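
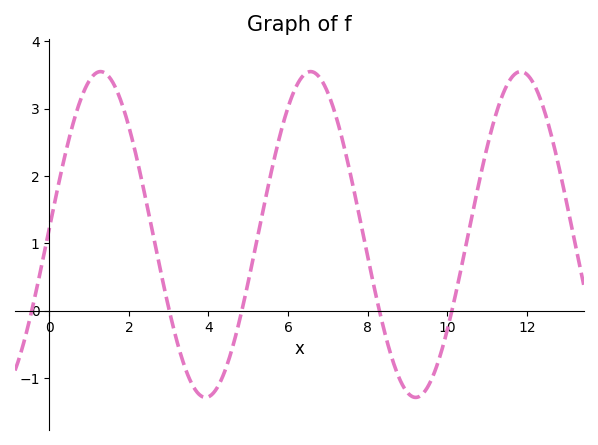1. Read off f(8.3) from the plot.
0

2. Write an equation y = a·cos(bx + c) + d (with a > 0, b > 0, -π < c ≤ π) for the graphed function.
y = 2.42cos(1.2x - 1.5) + 1.13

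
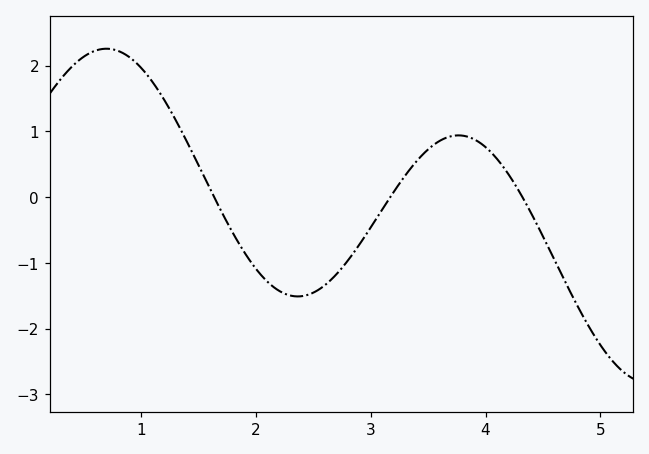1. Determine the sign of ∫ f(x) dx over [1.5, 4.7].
negative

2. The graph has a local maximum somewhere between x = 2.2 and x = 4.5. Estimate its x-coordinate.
3.76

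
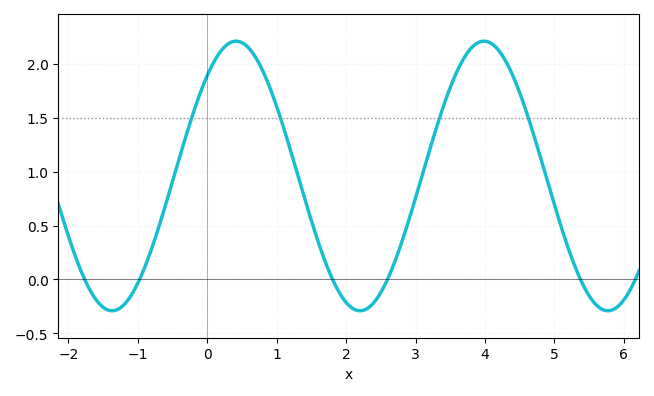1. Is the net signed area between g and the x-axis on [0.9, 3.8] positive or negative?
positive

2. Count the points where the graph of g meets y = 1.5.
4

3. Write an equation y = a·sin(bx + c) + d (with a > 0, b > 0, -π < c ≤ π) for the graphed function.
y = 1.25sin(1.76x + 0.842) + 0.96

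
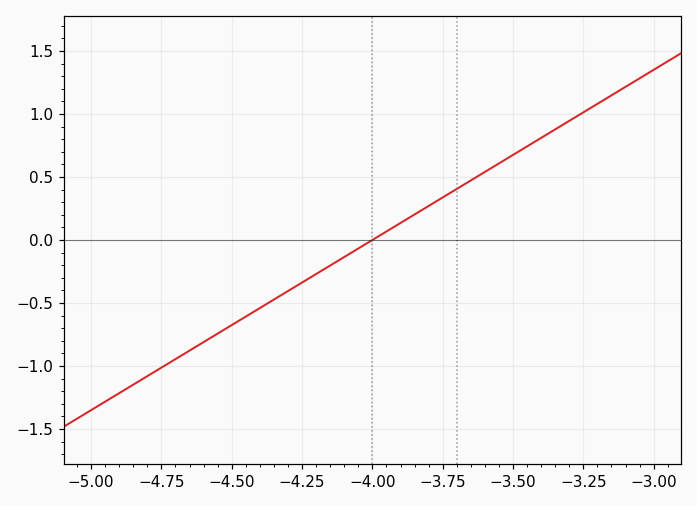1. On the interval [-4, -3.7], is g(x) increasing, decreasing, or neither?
increasing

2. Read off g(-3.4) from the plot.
0.8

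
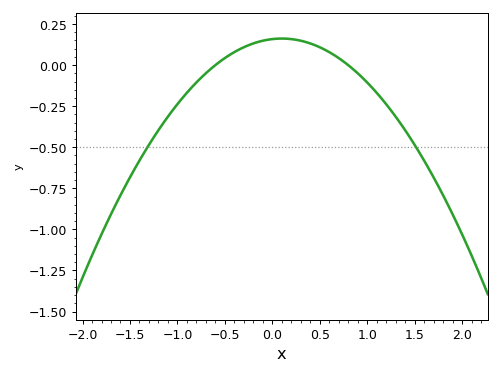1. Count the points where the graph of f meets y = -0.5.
2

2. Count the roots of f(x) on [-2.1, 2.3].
2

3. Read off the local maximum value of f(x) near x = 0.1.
0.162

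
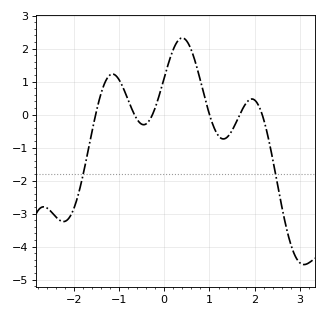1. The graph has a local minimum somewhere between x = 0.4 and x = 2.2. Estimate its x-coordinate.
1.31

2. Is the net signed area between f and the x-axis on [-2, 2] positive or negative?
positive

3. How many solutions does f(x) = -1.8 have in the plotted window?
2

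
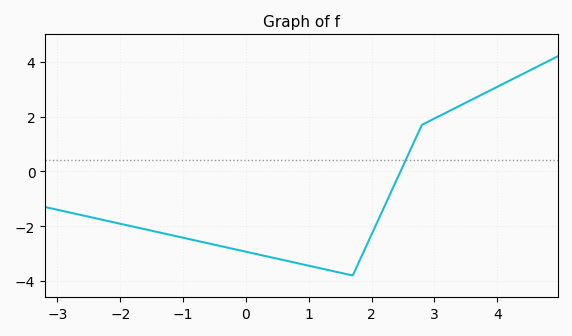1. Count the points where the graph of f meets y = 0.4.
1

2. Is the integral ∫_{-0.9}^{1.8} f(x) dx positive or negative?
negative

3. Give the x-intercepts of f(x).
2.46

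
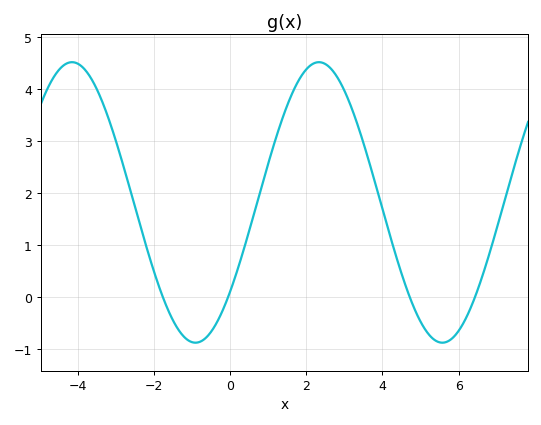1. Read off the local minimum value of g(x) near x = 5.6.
-0.9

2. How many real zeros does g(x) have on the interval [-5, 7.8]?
4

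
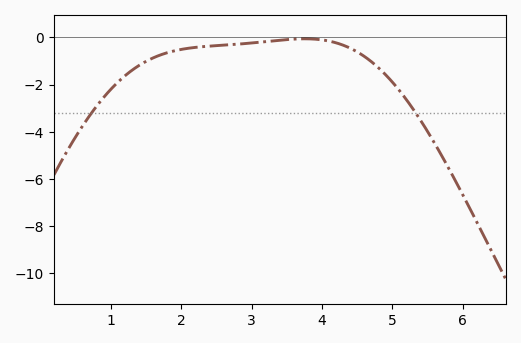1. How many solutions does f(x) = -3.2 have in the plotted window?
2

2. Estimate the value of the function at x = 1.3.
-1.39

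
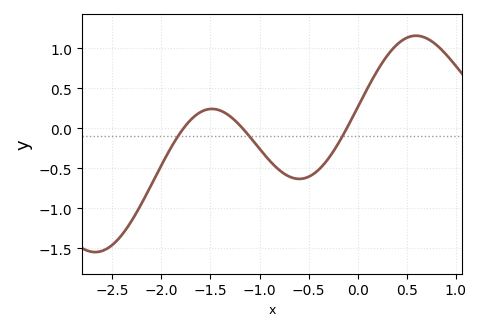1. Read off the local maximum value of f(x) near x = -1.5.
0.25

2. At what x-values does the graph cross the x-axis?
-1.8, -1.2, -0.1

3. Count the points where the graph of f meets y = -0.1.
3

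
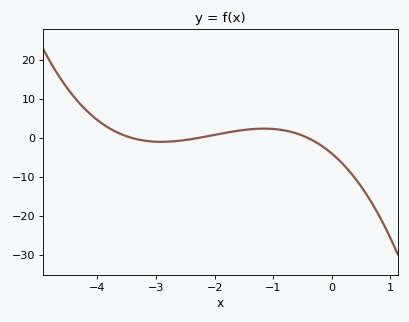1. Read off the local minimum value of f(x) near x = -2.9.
-1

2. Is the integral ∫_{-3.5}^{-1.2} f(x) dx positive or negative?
positive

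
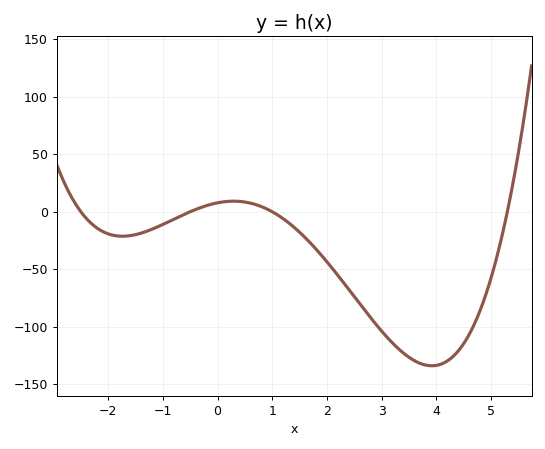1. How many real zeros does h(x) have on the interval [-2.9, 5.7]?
4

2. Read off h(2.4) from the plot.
-70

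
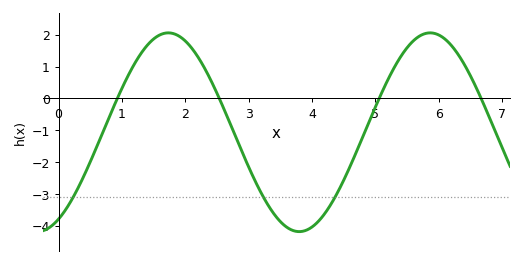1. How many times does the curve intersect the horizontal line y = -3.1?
3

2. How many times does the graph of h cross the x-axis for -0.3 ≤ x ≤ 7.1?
4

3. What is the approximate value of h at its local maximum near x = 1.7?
2.06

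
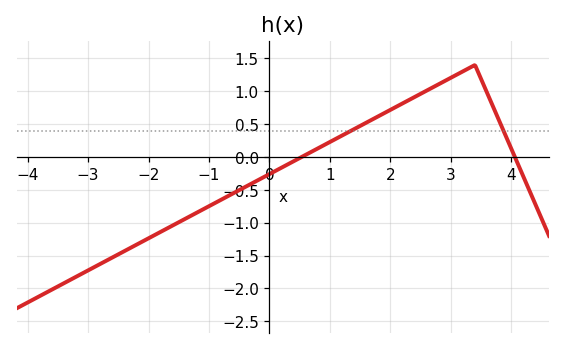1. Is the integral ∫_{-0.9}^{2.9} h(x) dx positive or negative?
positive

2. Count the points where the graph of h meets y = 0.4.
2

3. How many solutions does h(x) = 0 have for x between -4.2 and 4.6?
2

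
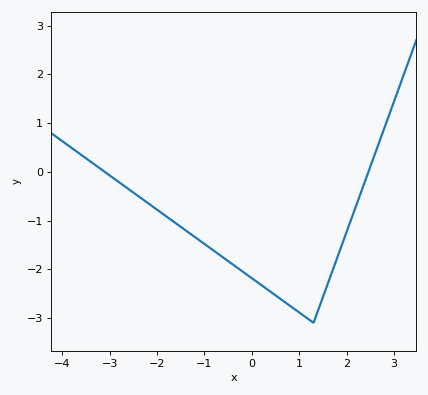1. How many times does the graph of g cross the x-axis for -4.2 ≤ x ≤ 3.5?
2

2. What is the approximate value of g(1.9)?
-1.5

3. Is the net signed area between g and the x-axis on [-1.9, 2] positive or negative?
negative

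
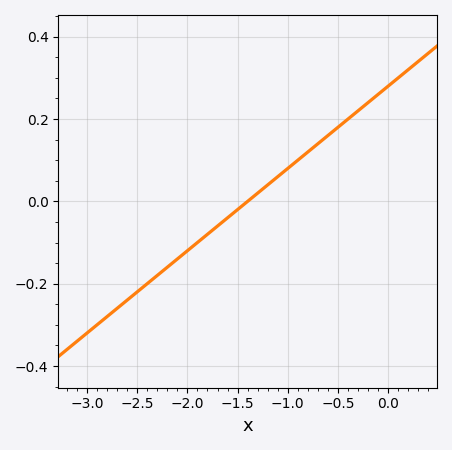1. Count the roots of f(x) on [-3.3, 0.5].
1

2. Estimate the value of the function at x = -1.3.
0.02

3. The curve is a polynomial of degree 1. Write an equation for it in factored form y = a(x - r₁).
y = 0.2(x + 1.4)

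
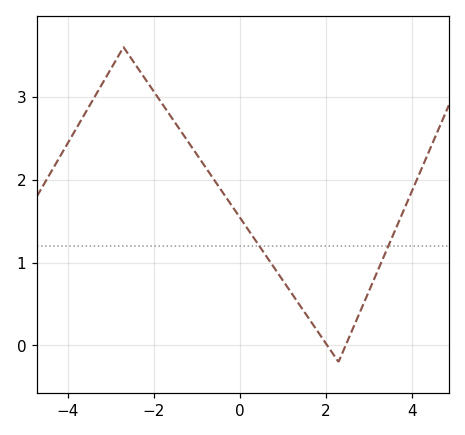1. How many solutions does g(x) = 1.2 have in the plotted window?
2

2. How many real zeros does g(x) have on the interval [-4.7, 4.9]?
2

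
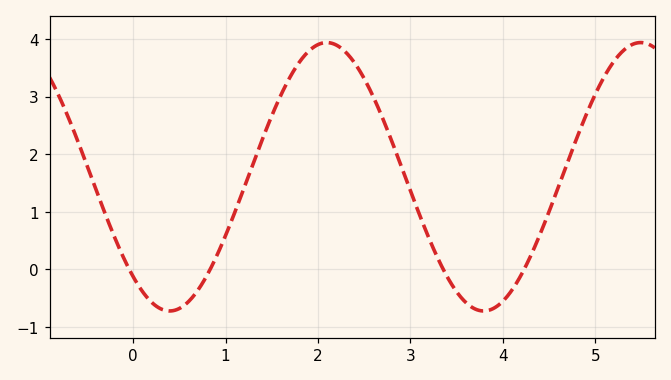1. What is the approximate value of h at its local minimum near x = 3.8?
-0.72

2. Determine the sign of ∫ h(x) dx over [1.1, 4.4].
positive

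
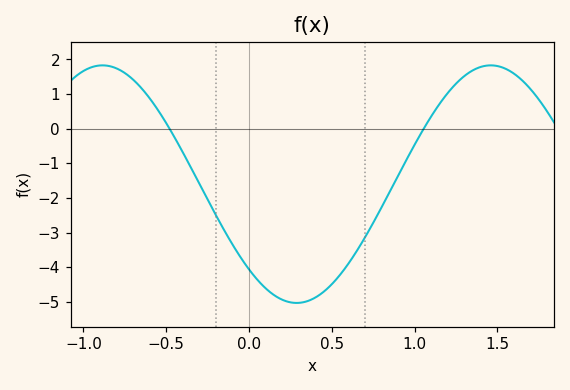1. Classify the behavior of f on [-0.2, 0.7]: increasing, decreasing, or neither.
neither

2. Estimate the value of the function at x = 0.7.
-3.14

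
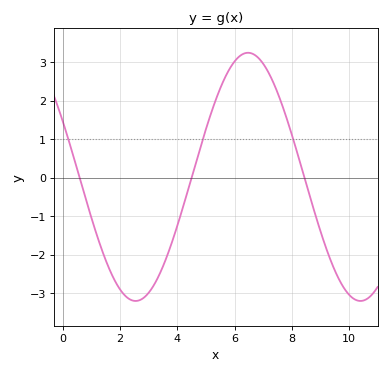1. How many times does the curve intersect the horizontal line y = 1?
3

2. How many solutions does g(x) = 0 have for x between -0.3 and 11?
3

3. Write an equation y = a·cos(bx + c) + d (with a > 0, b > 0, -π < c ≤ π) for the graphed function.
y = 3.22cos(0.8x + 1.1) + 0.02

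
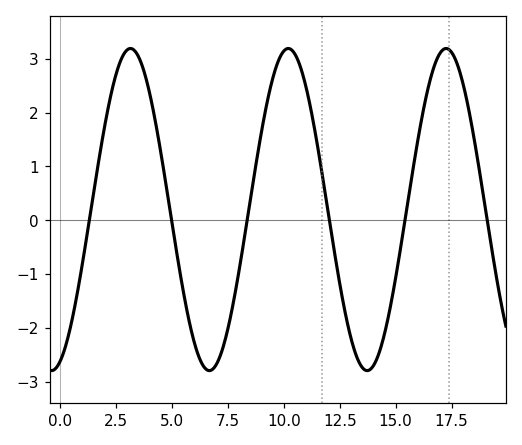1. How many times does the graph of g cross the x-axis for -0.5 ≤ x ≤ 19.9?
6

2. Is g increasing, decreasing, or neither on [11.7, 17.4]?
neither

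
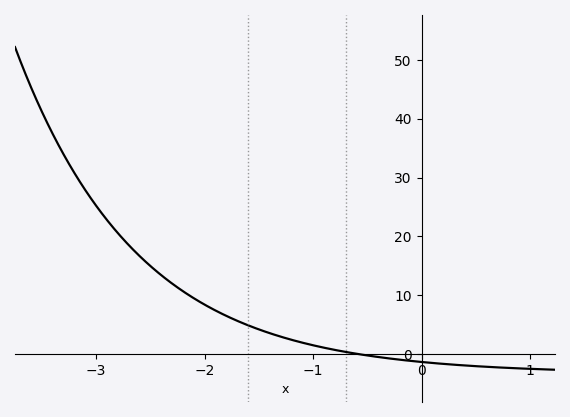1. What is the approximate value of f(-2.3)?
12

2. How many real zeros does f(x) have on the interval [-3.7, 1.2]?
1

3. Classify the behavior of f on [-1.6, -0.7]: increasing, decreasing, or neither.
decreasing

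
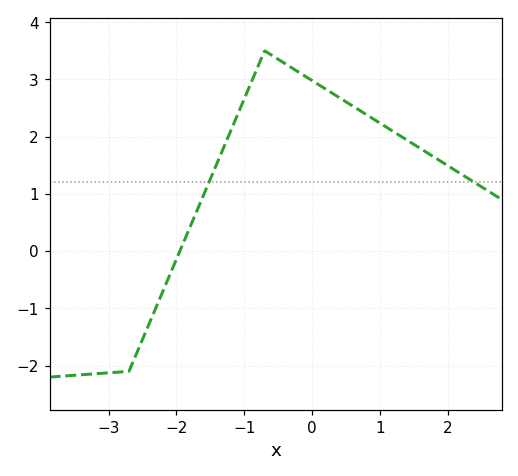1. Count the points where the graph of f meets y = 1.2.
2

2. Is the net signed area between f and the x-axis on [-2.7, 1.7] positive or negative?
positive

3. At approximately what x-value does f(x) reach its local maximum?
-0.699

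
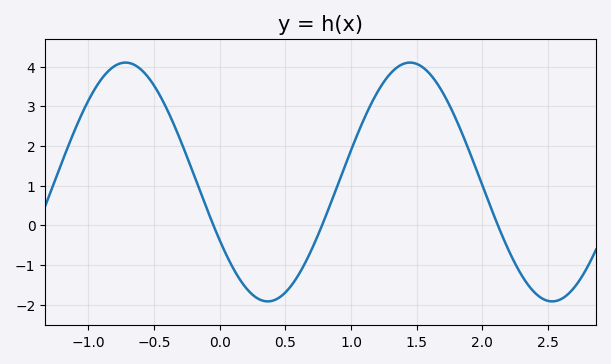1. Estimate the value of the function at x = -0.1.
0.4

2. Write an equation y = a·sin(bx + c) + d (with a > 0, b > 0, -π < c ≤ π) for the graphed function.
y = 3.01sin(2.9x - 2.6) + 1.09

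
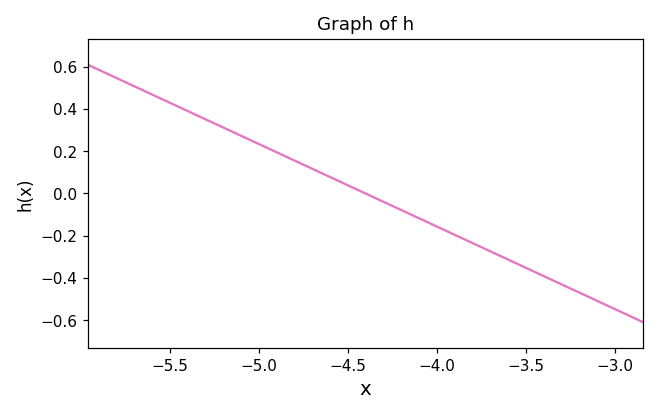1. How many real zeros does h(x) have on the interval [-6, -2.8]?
1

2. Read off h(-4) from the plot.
-0.156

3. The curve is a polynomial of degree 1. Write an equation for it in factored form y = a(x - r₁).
y = -0.39(x + 4.4)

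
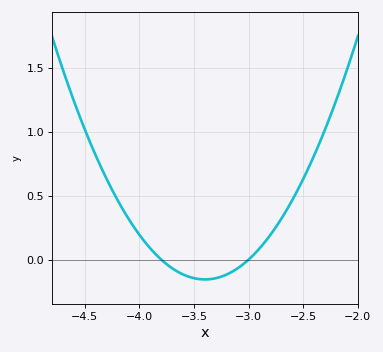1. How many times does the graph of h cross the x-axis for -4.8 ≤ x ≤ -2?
2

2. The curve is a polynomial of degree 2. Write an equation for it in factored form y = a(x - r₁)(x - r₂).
y = 0.97(x + 3.8)(x + 3)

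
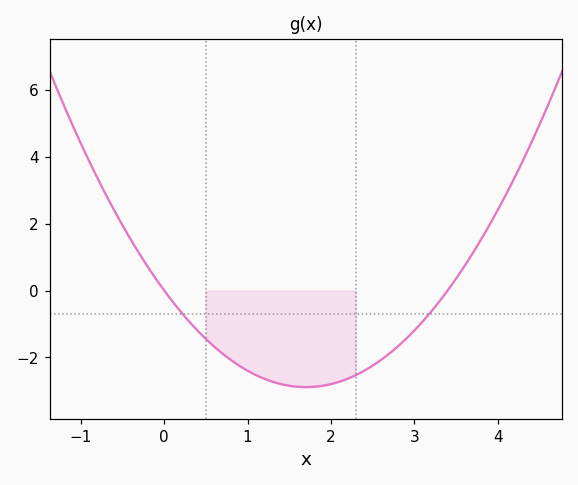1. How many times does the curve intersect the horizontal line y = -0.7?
2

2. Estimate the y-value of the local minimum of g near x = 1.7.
-2.89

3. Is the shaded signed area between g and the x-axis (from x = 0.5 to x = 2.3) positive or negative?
negative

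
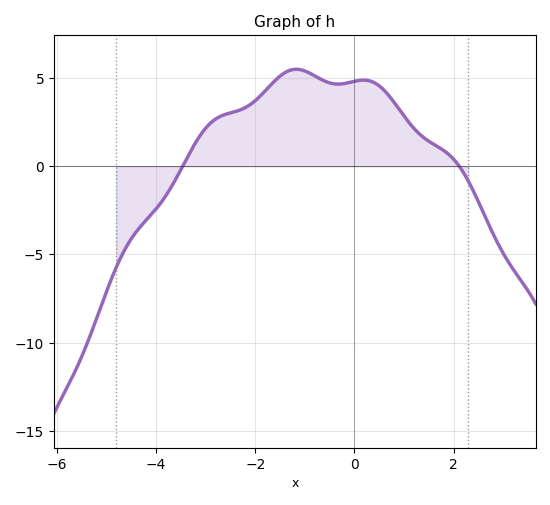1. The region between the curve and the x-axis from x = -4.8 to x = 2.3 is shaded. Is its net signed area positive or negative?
positive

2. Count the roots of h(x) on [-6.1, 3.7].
2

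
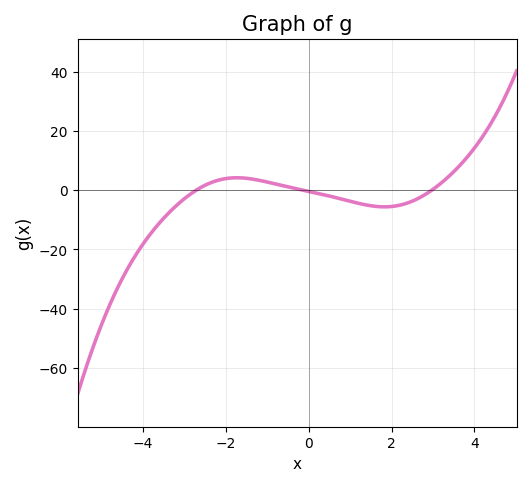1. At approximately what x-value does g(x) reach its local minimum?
1.83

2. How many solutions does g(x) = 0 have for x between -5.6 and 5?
3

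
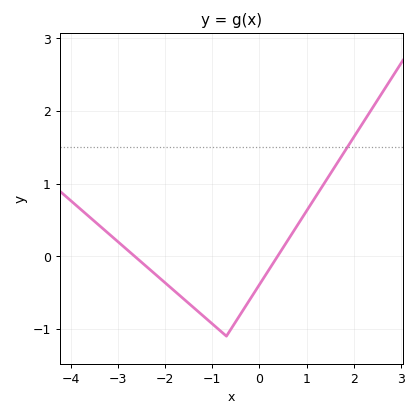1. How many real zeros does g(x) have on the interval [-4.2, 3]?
2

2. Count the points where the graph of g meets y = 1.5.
1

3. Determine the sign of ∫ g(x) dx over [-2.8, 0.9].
negative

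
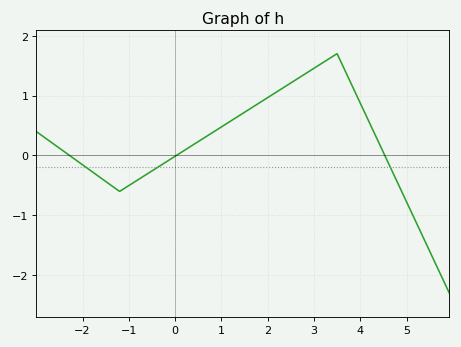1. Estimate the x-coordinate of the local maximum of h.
3.4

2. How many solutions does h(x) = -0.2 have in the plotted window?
3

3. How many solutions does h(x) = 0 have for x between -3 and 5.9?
3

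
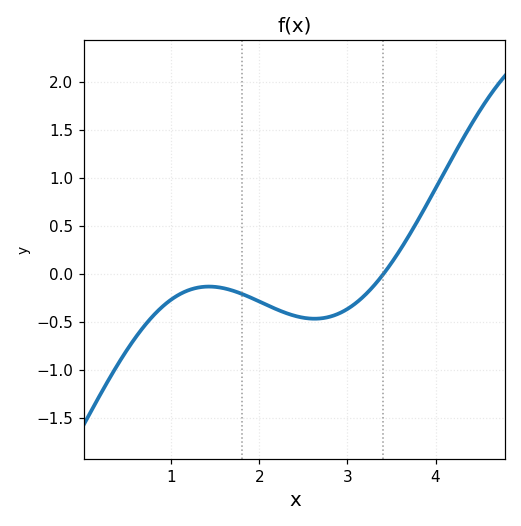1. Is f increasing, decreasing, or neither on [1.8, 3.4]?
neither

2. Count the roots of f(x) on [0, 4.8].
1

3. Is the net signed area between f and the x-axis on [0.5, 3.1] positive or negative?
negative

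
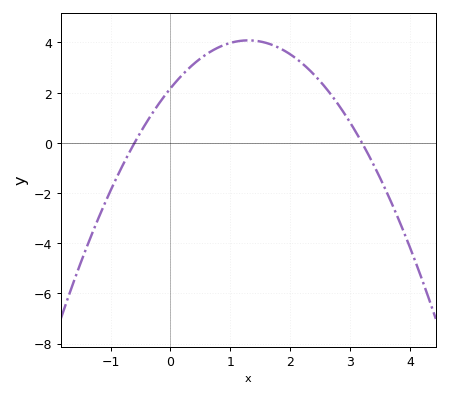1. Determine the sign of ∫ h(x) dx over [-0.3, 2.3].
positive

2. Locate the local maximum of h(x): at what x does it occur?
1.3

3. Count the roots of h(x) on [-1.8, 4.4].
2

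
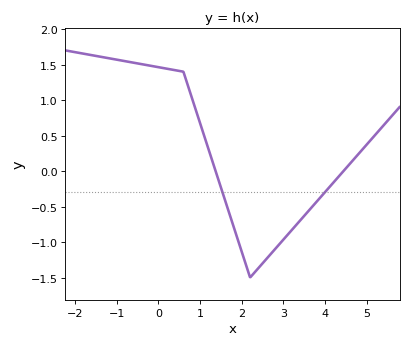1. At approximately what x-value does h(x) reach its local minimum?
2.2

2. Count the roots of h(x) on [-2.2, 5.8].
2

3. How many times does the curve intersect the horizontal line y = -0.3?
2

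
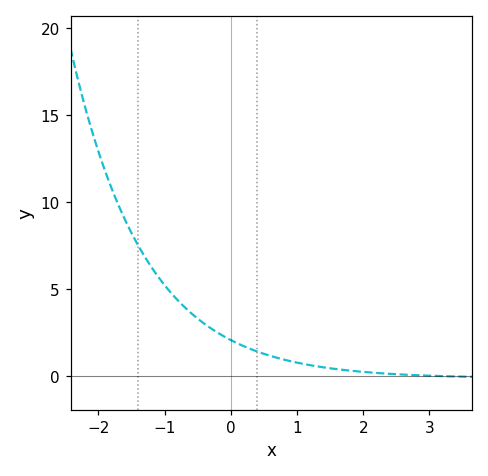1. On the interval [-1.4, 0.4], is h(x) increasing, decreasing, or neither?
decreasing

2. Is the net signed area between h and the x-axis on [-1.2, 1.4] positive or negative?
positive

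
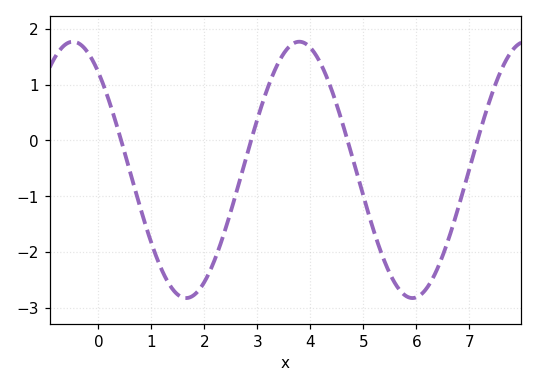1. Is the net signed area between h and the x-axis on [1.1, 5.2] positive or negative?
negative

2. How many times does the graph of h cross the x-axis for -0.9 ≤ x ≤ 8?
4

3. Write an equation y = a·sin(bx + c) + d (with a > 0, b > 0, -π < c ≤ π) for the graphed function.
y = 2.3sin(1.5x + 2.3) - 0.53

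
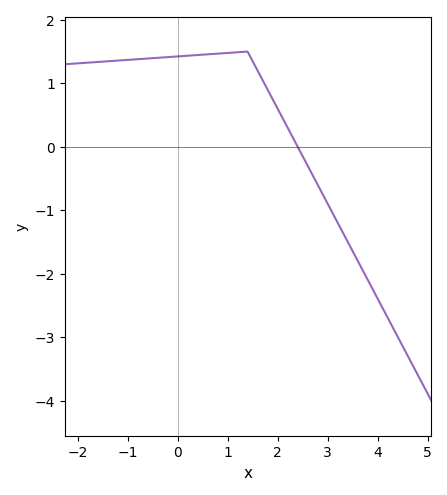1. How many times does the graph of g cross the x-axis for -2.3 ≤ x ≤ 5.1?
1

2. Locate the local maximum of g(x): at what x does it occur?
1.4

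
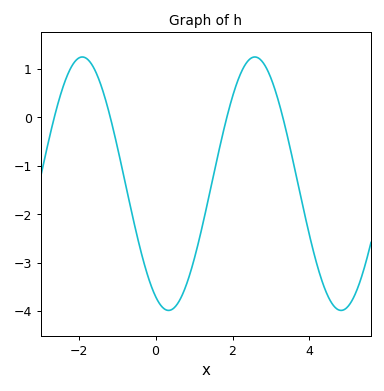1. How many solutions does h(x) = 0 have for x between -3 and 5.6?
4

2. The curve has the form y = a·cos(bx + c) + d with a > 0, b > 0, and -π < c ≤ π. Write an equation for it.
y = 2.62cos(1.4x + 2.67) - 1.37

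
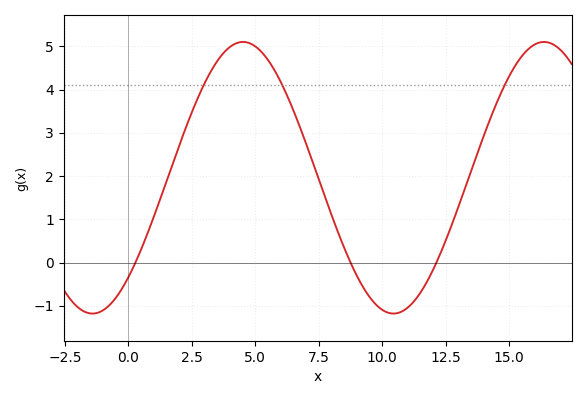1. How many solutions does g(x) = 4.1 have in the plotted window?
3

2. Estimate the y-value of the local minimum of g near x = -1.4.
-1.18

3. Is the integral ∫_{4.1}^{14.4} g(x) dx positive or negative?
positive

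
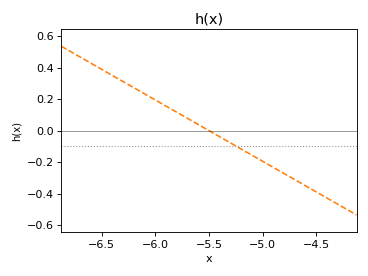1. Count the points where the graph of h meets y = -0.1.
1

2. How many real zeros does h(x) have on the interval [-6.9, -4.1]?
1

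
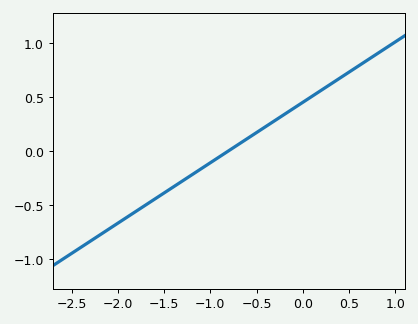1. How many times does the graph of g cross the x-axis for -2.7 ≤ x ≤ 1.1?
1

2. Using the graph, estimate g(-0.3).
0.28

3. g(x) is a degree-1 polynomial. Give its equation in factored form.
y = 0.56(x + 0.8)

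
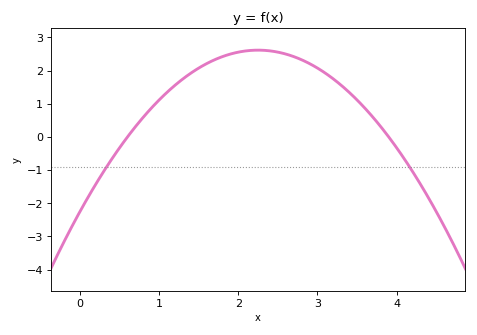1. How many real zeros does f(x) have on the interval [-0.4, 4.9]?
2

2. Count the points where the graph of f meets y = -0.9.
2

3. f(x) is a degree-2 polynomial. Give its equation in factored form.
y = -0.96(x - 0.6)(x - 3.9)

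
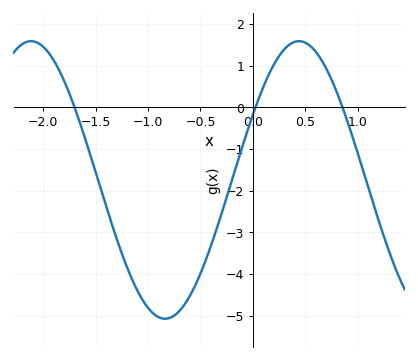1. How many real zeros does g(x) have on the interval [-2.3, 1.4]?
3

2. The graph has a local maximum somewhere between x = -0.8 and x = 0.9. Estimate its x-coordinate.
0.438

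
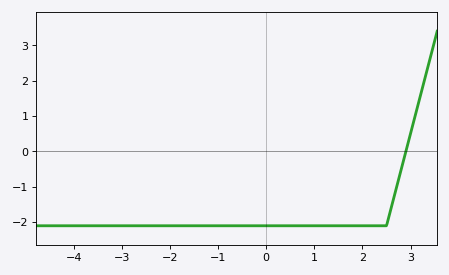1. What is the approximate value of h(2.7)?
-1.1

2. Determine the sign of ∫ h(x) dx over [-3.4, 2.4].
negative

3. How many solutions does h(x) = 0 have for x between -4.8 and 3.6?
1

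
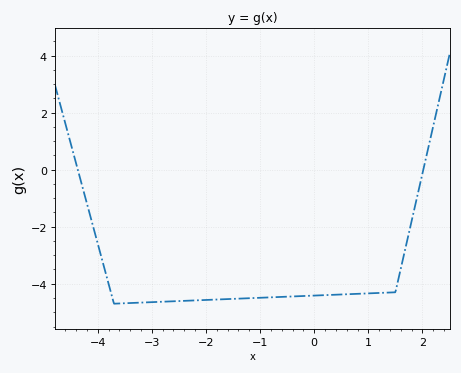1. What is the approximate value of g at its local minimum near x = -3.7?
-4.6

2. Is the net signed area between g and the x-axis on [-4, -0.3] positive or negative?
negative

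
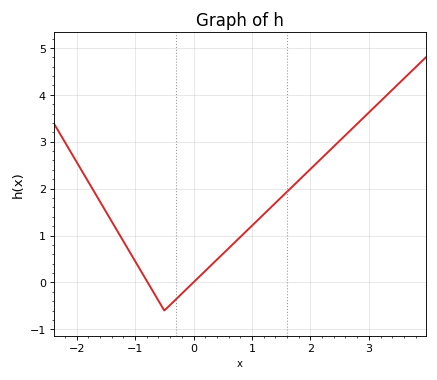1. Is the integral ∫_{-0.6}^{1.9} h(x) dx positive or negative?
positive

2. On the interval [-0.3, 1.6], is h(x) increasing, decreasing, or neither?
increasing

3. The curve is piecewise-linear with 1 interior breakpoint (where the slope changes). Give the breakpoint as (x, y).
(-0.5, -0.6)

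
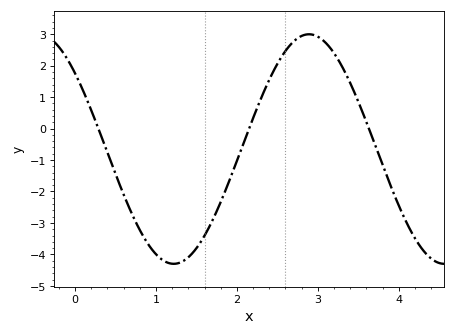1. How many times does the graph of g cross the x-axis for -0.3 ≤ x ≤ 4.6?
3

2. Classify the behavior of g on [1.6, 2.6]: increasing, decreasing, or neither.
increasing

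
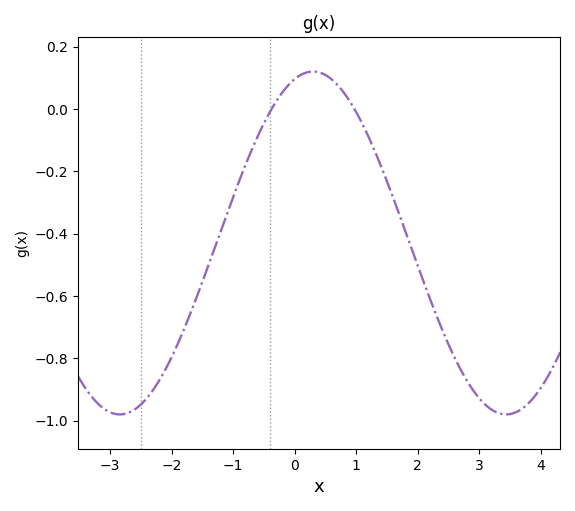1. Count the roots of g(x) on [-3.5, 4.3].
2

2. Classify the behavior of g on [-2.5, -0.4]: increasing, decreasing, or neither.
increasing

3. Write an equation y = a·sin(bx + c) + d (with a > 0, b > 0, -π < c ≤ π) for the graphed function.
y = 0.55sin(1x + 1.27) - 0.43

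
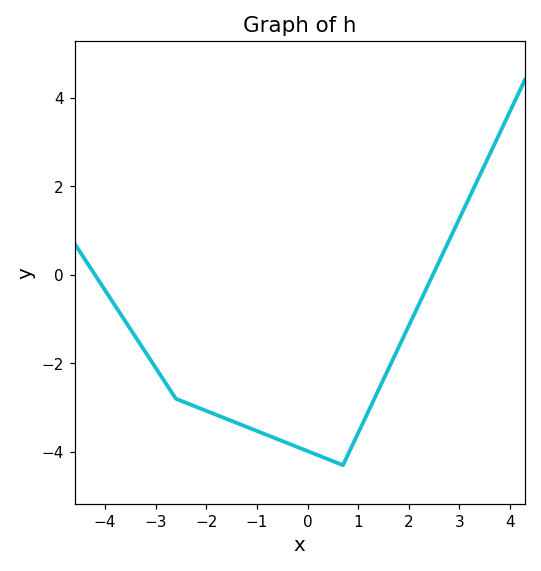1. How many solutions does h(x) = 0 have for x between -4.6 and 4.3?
2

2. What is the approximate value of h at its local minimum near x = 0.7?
-4.2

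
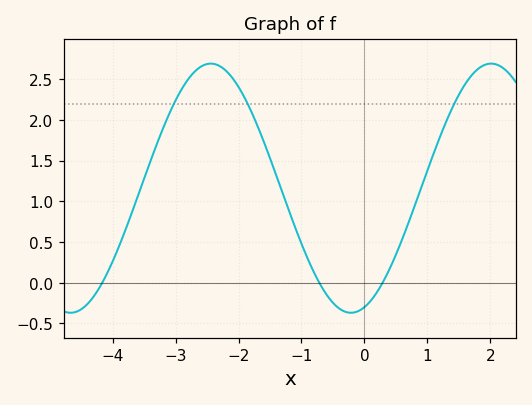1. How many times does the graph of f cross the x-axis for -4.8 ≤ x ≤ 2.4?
3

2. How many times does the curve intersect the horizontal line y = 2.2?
3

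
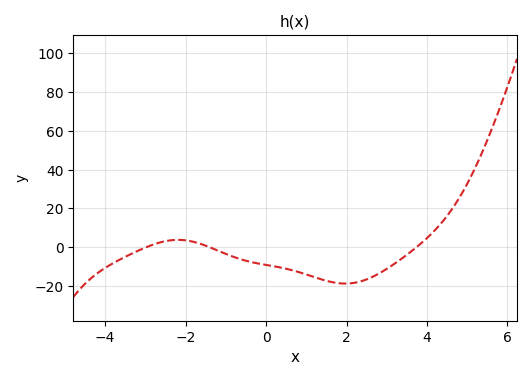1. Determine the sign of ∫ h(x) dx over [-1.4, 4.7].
negative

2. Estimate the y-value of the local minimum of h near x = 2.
-18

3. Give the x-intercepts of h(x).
-3, -1.4, 3.8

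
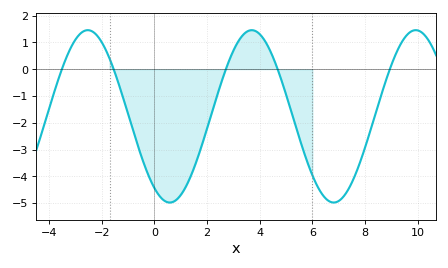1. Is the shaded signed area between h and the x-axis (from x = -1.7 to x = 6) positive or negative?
negative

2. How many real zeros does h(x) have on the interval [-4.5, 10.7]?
5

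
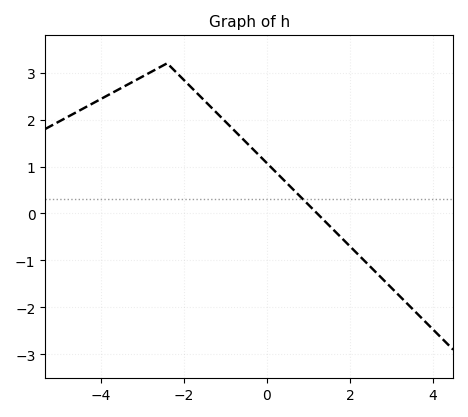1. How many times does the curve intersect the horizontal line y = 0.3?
1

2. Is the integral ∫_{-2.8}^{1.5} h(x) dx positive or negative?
positive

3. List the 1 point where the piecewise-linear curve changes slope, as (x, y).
(-2.4, 3.2)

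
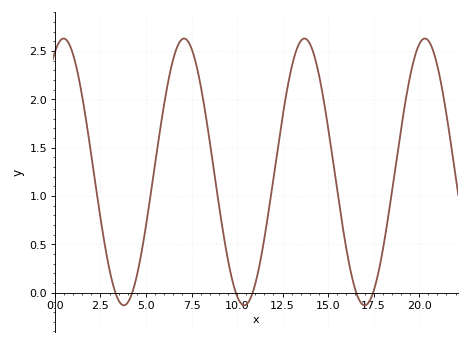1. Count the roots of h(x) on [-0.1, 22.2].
6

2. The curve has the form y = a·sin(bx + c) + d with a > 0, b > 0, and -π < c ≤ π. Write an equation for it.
y = 1.38sin(0.95x + 1.1) + 1.25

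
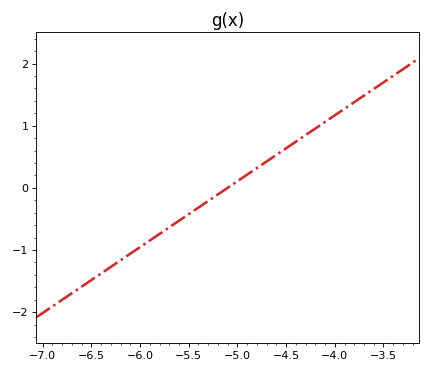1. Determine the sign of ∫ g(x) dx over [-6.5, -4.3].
negative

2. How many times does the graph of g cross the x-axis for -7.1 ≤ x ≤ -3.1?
1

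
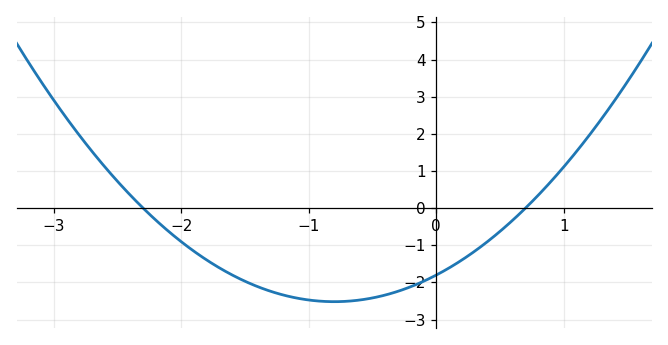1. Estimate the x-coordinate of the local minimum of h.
-0.8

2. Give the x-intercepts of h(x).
-2.3, 0.7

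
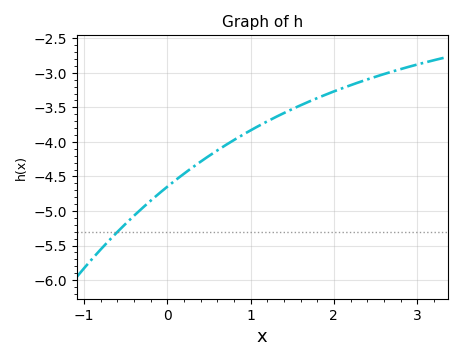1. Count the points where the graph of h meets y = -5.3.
1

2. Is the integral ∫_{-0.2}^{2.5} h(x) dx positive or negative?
negative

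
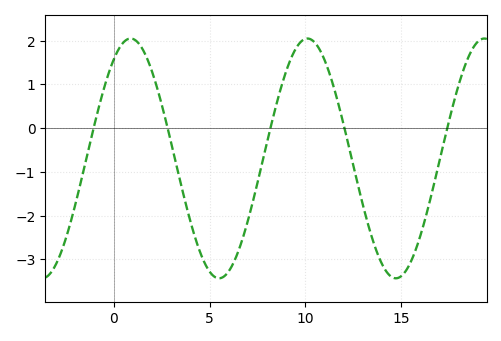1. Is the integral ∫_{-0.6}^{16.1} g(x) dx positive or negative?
negative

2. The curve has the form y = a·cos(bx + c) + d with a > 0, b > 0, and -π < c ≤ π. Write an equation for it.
y = 2.74cos(0.68x - 0.592) - 0.69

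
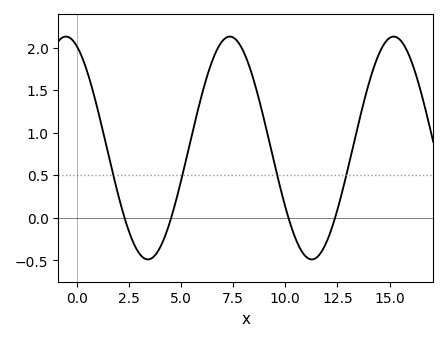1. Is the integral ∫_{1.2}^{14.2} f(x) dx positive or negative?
positive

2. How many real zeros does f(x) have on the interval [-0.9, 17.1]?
4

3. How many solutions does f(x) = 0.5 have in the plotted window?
4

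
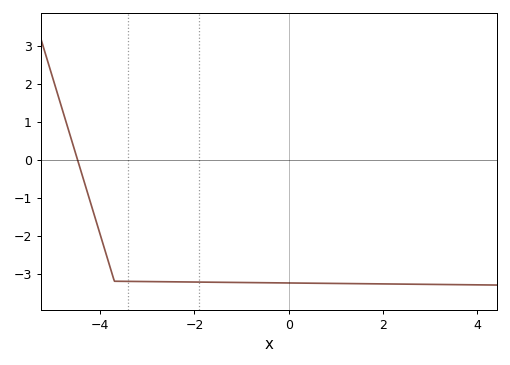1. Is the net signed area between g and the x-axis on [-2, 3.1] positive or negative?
negative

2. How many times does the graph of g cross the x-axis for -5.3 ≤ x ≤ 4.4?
1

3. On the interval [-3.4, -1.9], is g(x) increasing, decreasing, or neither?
decreasing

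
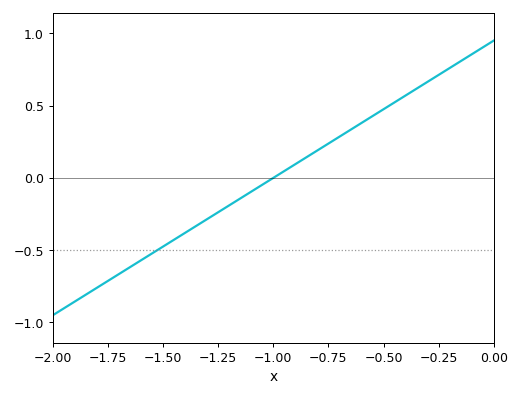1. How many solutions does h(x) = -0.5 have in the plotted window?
1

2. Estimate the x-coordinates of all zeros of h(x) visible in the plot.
-1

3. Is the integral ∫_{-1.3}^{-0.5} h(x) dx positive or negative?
positive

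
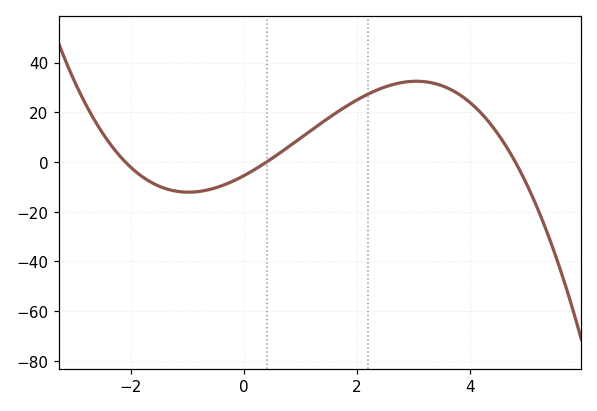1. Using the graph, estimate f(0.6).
4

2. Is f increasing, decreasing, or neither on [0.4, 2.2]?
increasing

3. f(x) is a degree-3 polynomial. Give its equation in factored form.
y = -1.36(x + 2.1)(x - 0.4)(x - 4.8)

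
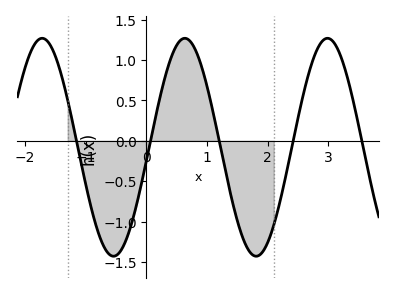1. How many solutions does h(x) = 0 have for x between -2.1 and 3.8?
5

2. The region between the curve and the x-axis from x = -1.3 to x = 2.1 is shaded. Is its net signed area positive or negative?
negative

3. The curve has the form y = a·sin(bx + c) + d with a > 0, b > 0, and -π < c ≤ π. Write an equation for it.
y = 1.35sin(2.67x - 0.12) - 0.08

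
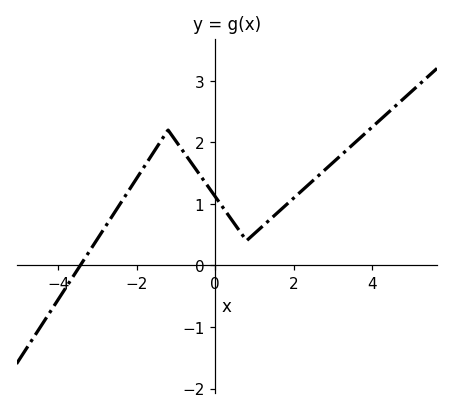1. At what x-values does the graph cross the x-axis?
-3.4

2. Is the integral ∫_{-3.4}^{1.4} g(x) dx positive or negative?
positive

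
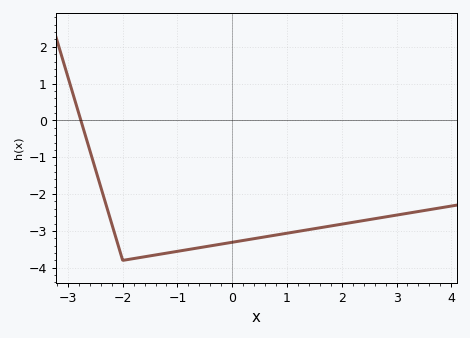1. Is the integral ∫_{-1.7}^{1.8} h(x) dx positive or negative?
negative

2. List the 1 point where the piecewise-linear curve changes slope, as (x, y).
(-2, -3.8)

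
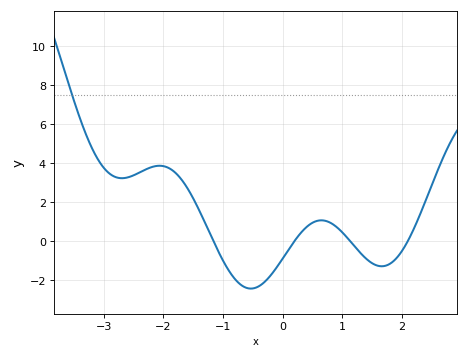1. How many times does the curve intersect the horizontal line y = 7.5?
1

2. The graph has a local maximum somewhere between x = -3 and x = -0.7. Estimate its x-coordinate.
-2.1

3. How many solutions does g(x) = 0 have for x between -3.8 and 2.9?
4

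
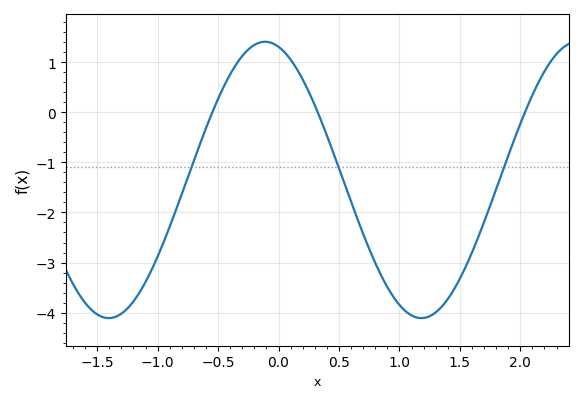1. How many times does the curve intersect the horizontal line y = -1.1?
3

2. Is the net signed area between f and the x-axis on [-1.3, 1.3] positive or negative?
negative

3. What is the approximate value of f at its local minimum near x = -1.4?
-4.1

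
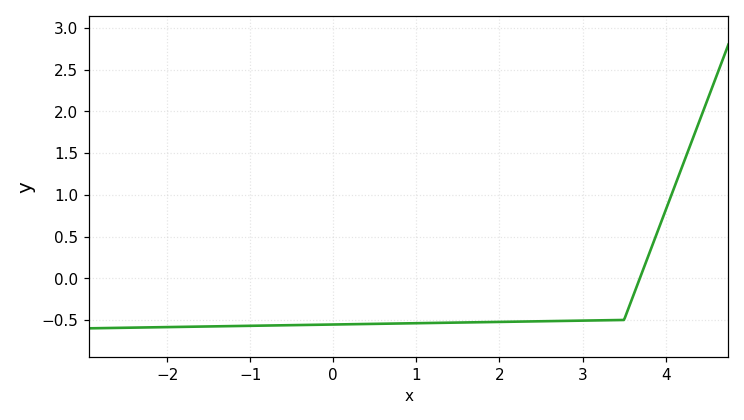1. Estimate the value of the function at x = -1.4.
-0.6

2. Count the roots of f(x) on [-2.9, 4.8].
1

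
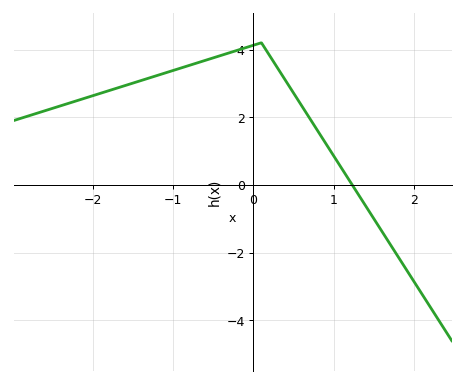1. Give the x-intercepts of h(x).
1.2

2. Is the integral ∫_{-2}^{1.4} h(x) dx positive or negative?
positive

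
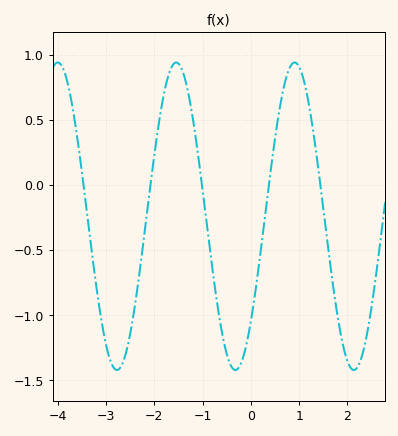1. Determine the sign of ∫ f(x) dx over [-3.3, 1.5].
negative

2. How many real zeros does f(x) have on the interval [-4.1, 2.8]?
5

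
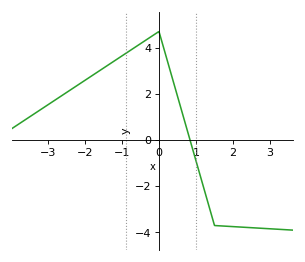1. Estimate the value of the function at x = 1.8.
-3.8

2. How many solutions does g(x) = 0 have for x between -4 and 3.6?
1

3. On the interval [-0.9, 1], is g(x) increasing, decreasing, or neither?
neither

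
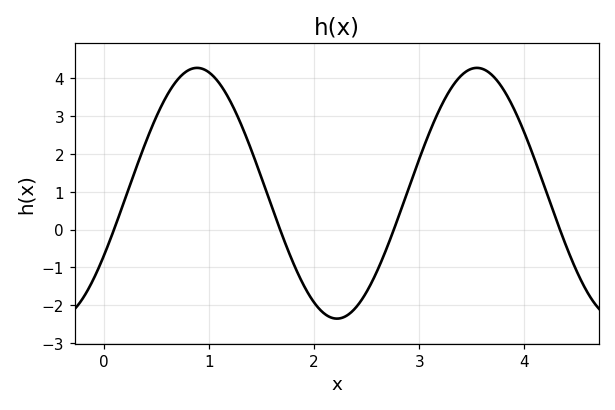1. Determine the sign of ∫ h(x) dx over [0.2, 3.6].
positive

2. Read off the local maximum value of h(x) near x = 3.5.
4.28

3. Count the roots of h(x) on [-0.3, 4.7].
4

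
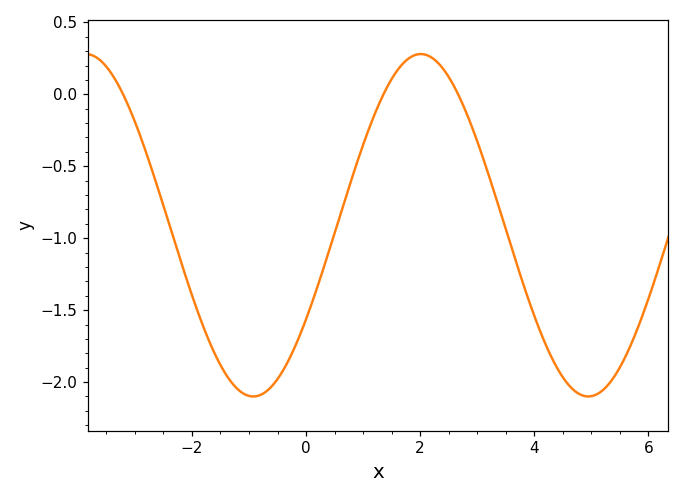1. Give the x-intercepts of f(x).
-3.2, 1.4, 2.6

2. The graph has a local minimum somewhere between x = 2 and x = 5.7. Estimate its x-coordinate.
5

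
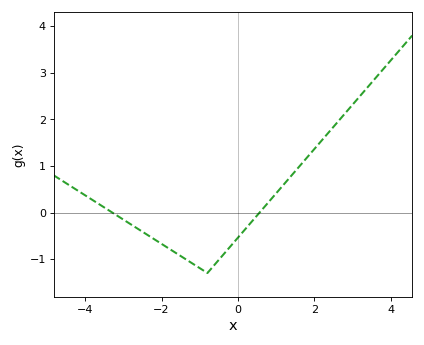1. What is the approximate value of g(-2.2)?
-0.6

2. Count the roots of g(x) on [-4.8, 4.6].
2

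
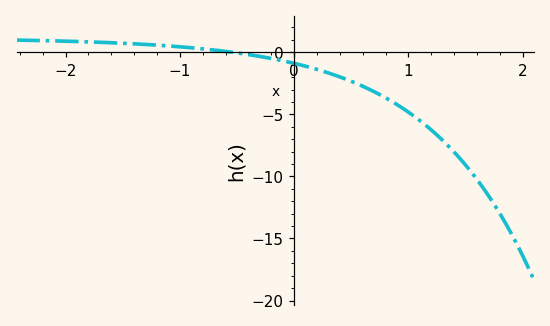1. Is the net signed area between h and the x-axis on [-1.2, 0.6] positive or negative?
negative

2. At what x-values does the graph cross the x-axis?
-0.538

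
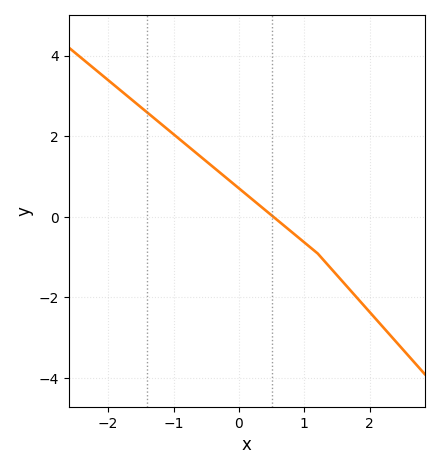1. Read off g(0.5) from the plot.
0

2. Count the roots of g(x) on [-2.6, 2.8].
1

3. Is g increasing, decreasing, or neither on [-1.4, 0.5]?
decreasing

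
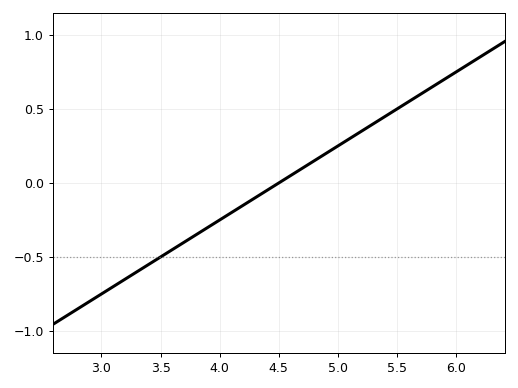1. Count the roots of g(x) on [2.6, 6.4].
1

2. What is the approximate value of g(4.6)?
0.05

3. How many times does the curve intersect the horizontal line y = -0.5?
1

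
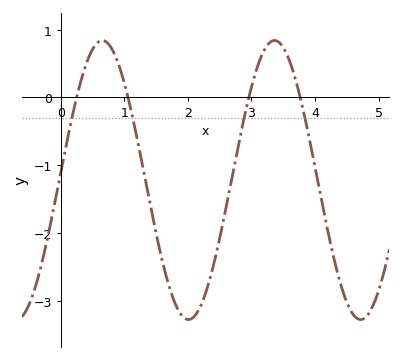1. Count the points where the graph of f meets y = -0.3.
4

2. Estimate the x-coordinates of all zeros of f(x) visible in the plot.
0.3, 1.1, 3, 3.8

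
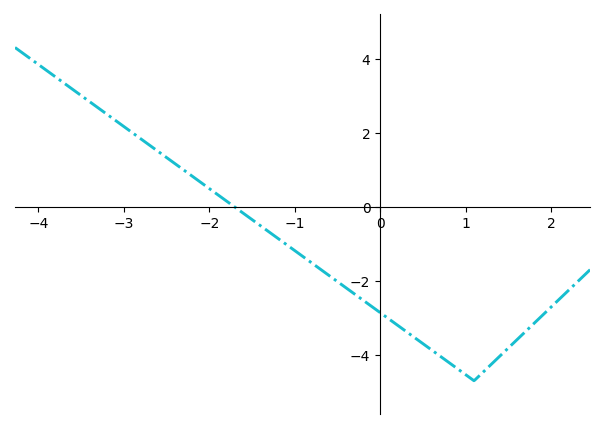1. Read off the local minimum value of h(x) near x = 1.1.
-4.7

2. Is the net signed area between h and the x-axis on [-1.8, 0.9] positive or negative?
negative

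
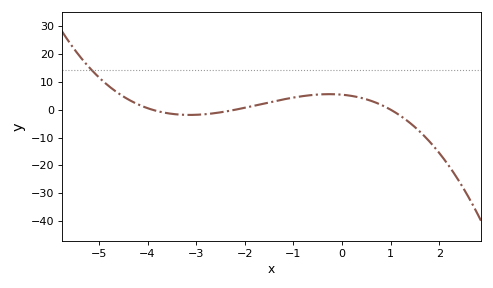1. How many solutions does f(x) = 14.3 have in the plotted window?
1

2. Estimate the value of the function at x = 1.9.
-13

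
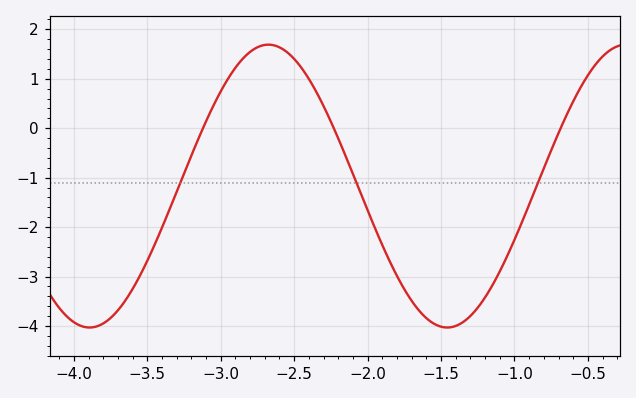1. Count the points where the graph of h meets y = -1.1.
3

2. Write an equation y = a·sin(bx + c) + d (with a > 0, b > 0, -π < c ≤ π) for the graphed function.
y = 2.86sin(2.6x + 2.2) - 1.17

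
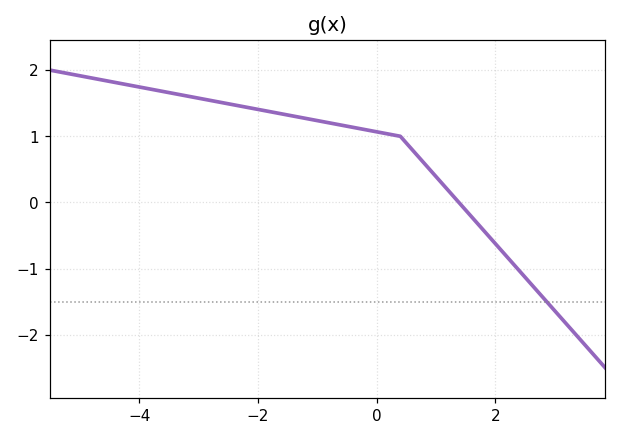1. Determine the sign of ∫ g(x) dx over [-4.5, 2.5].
positive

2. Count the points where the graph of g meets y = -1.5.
1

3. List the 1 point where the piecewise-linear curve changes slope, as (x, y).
(0.4, 1)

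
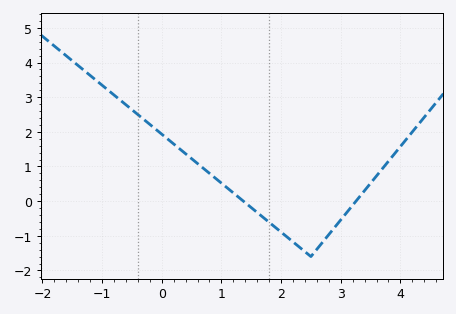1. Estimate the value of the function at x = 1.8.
-0.611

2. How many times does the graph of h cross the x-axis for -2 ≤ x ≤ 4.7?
2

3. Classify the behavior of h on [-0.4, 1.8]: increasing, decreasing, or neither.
decreasing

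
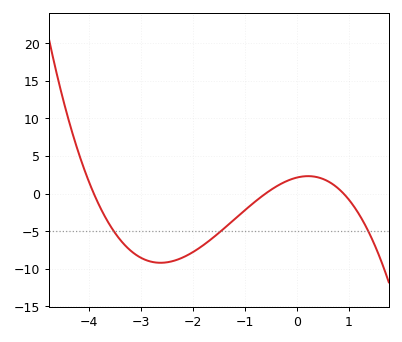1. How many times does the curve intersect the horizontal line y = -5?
3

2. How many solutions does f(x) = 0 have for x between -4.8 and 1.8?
3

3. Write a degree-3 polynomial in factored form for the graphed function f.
y = -1.01(x + 3.9)(x + 0.6)(x - 0.9)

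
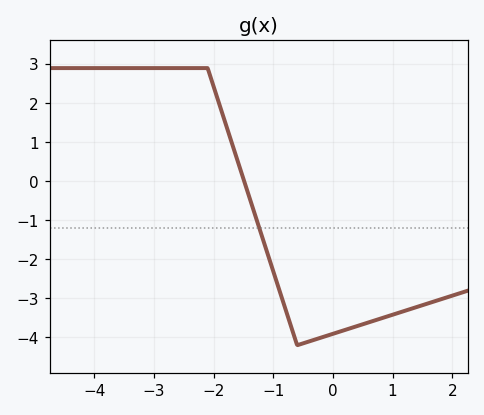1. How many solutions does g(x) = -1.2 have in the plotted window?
1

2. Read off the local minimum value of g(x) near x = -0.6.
-4.2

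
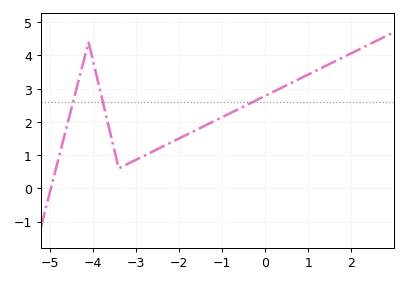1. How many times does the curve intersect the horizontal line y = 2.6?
3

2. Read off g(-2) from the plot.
1.5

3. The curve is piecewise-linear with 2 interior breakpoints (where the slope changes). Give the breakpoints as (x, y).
(-4.1, 4.4); (-3.4, 0.6)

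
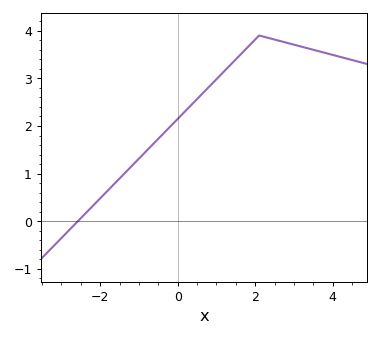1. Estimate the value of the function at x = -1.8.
0.6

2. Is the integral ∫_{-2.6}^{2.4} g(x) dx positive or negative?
positive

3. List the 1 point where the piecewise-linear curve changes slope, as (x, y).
(2.1, 3.9)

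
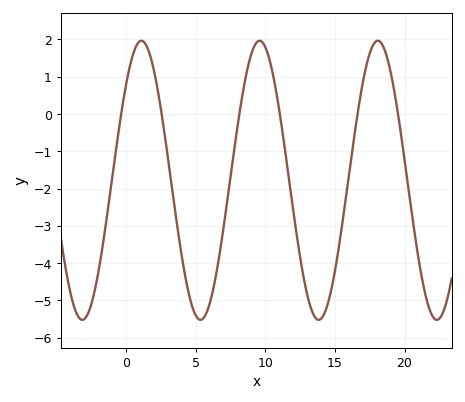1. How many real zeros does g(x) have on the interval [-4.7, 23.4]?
6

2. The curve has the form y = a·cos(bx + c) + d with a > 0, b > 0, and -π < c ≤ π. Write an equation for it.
y = 3.74cos(0.74x - 0.812) - 1.78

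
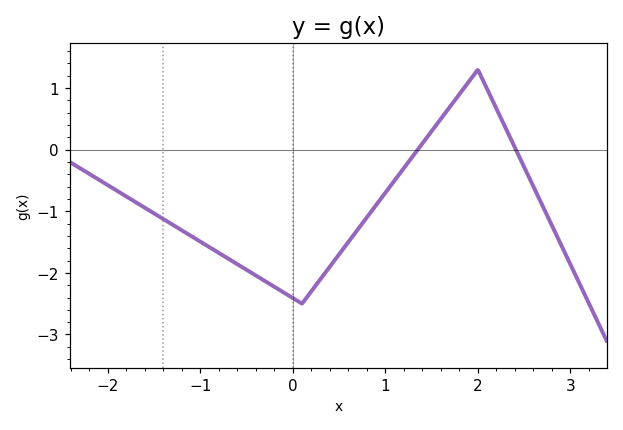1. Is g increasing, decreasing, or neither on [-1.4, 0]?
decreasing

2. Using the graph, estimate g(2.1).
1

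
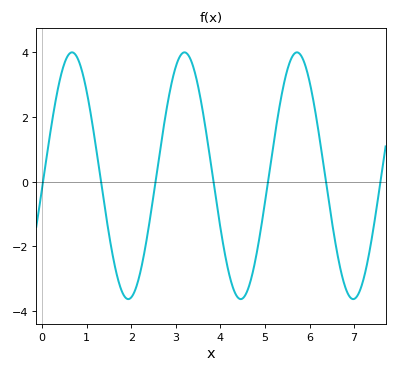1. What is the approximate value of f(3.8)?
0.4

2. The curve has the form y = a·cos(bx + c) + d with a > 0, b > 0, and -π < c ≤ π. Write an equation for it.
y = 3.81cos(2.5x - 1.7) + 0.18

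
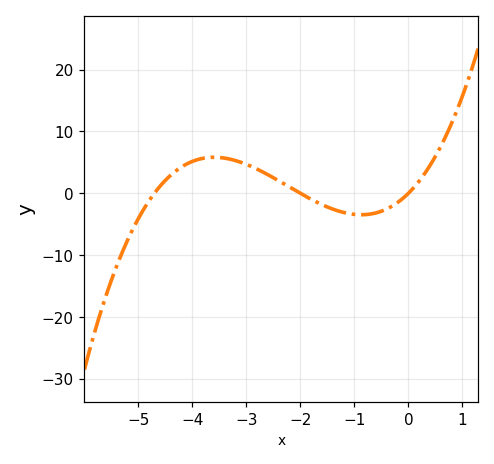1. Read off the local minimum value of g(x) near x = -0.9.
-3.46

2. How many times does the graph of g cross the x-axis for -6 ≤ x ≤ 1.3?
3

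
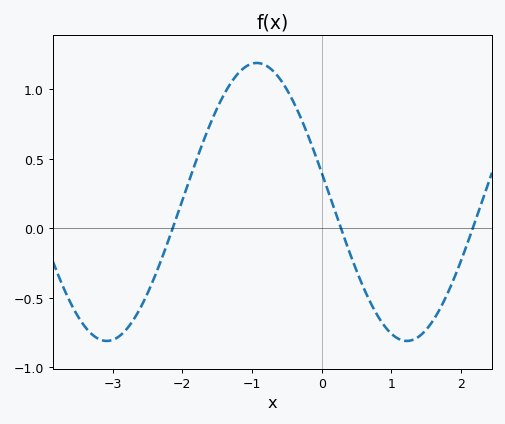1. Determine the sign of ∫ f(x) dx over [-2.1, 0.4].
positive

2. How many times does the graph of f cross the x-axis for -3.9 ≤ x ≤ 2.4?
3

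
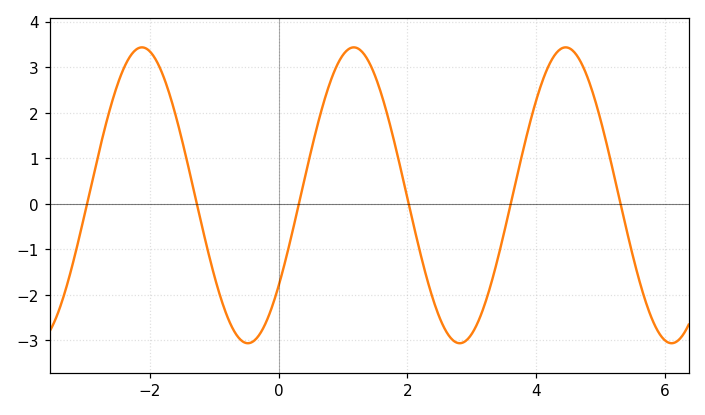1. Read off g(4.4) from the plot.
3.42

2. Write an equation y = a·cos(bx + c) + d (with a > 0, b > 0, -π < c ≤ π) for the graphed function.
y = 3.25cos(1.91x - 2.23) + 0.19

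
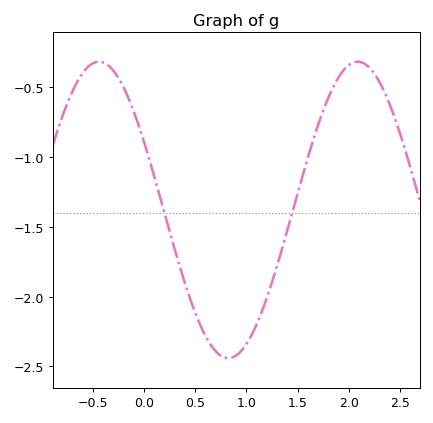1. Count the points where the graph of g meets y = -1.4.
2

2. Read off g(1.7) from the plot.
-0.75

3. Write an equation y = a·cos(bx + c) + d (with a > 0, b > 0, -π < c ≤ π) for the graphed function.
y = 1.06cos(2.5x + 1.1) - 1.38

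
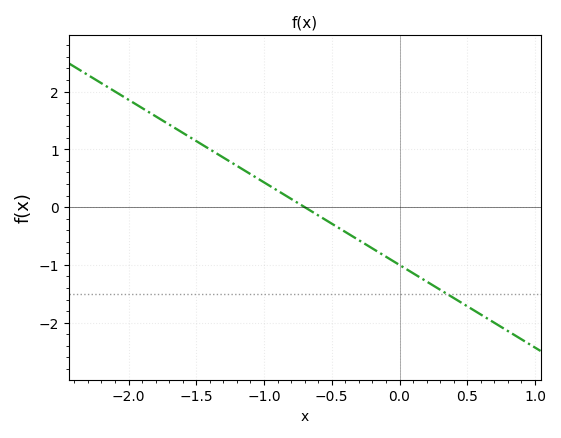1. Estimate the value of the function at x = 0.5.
-1.7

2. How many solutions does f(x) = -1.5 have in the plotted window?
1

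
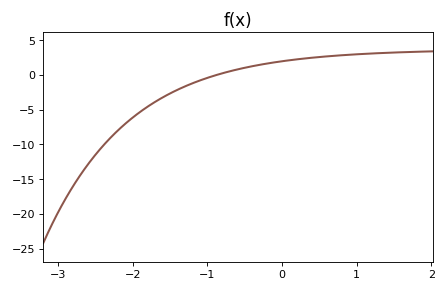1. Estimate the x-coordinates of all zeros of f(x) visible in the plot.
-0.871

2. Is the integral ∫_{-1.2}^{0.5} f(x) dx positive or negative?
positive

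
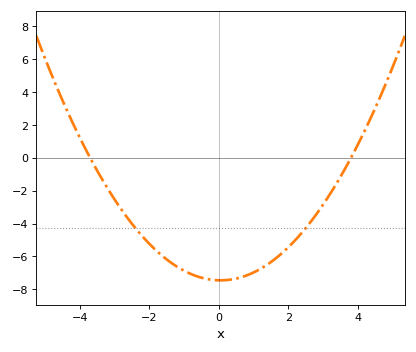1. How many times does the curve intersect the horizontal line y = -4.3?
2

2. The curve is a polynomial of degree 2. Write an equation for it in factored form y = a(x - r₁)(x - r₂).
y = 0.53(x + 3.7)(x - 3.8)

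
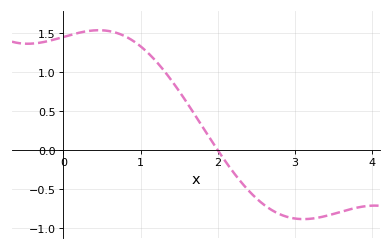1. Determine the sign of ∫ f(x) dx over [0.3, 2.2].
positive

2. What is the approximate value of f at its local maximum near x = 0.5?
1.54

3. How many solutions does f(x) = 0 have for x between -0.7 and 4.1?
1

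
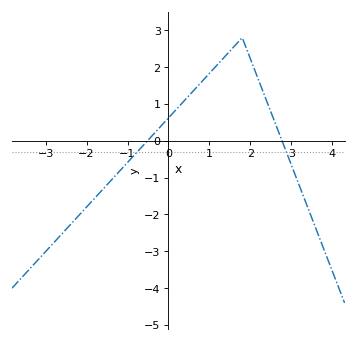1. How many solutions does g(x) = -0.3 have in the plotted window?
2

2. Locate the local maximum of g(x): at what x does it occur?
1.8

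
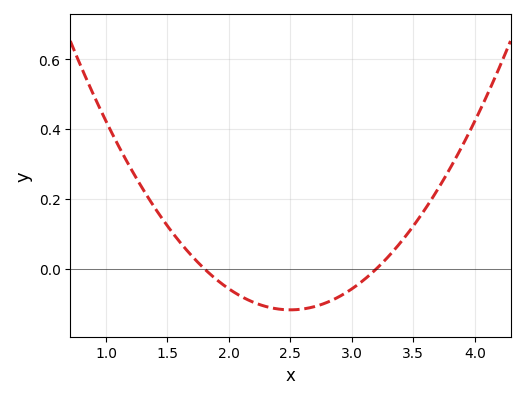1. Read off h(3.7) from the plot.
0.228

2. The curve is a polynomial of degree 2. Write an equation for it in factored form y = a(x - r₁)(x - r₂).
y = 0.24(x - 1.8)(x - 3.2)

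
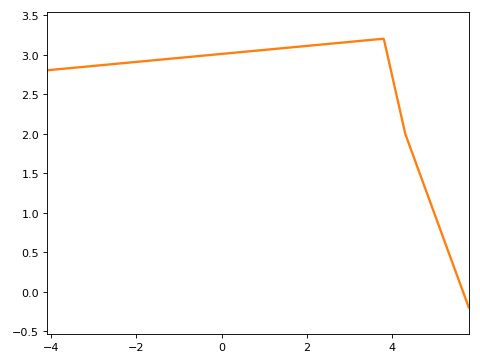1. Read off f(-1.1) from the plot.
2.95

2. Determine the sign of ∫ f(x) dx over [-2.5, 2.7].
positive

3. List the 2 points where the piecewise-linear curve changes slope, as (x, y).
(3.8, 3.2); (4.3, 2)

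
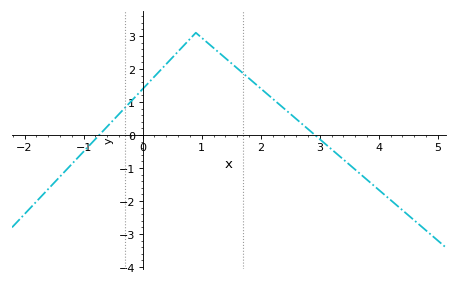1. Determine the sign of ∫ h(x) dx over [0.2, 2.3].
positive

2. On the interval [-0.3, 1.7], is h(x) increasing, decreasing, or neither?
neither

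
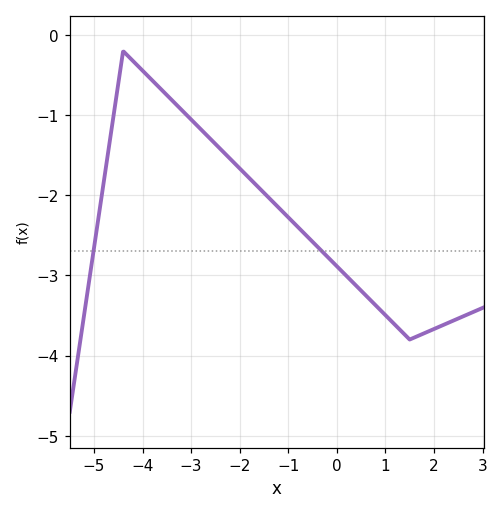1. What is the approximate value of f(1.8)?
-3.72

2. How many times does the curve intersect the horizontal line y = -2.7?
2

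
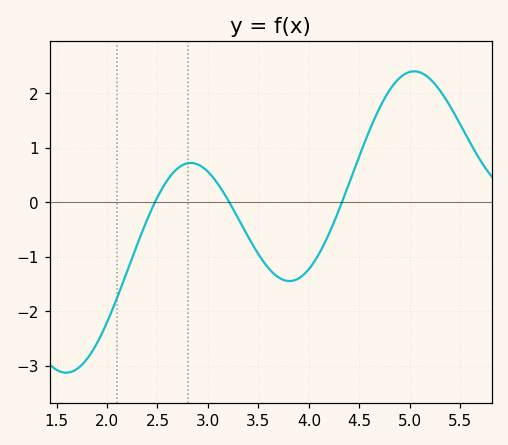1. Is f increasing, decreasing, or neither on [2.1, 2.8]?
increasing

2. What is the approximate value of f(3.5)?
-0.957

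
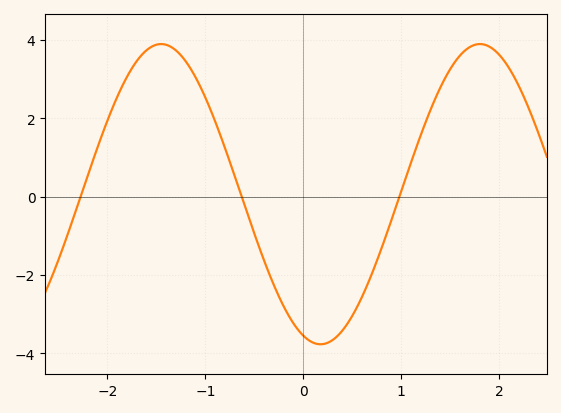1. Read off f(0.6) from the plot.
-2.6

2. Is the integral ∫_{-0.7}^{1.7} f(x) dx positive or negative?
negative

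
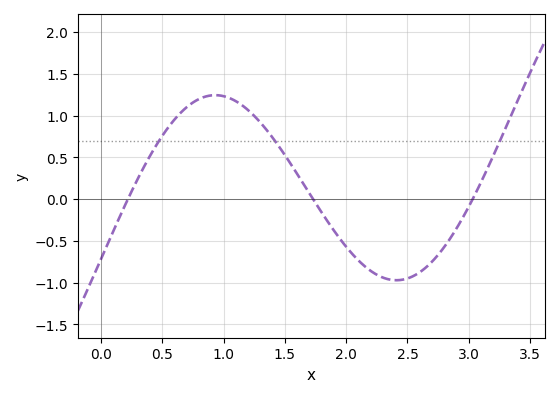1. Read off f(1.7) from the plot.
0.071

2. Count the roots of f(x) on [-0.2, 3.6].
3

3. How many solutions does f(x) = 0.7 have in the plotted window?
3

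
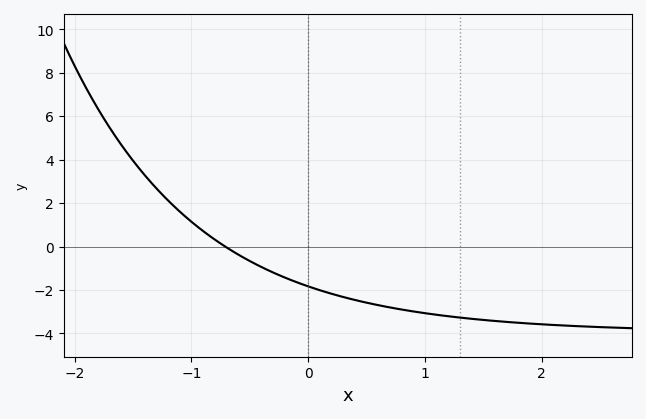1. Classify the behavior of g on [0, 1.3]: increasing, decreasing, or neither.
decreasing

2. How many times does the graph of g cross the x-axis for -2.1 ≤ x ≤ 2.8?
1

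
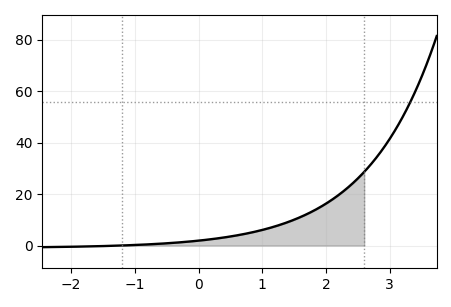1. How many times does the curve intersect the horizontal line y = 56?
1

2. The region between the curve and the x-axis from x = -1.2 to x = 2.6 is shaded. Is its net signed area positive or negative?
positive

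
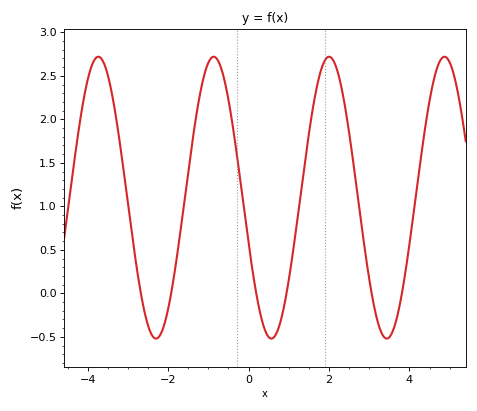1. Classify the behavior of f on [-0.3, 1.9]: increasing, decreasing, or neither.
neither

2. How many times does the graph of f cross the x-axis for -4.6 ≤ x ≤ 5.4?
6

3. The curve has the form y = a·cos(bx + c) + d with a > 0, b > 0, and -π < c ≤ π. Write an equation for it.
y = 1.62cos(2.2x + 1.9) + 1.1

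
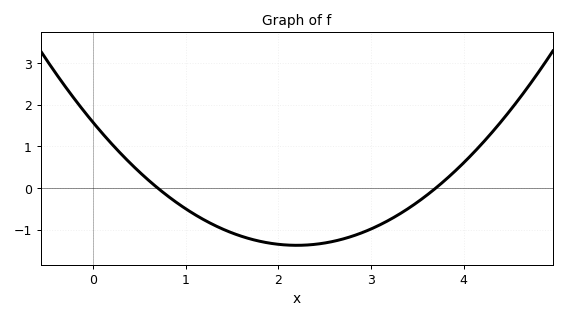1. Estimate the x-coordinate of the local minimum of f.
2.2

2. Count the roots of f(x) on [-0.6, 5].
2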